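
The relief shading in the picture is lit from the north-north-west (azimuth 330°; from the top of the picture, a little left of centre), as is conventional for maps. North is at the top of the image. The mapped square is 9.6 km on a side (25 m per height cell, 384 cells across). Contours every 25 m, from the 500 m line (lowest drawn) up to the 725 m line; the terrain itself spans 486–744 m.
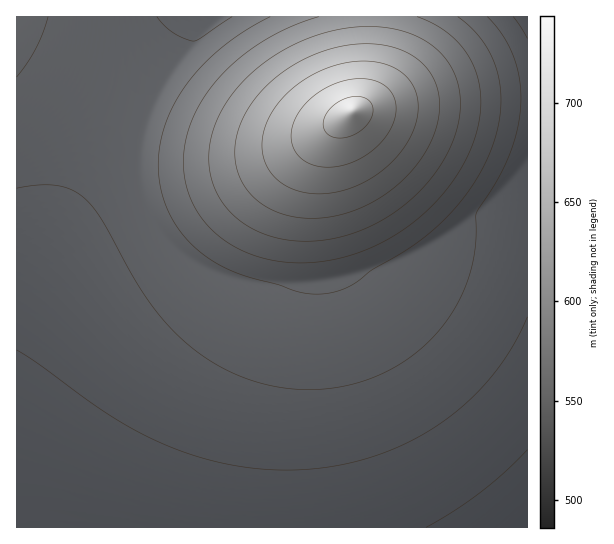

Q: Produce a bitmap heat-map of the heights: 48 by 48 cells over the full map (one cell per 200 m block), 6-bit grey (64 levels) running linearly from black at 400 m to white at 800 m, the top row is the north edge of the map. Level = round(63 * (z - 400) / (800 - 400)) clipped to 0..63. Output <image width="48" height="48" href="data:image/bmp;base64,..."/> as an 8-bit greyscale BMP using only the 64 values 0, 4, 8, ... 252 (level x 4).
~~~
<image width="48" height="48" href="data:image/bmp;base64,Qk02DQAAAAAAADYEAAAoAAAAMAAAADAAAAABAAgAAAAAAAAJAAATCwAAEwsAAAABAAAAAAAAAAAAAAEBAQACAgIAAwMDAAQEBAAFBQUABgYGAAcHBwAICAgACQkJAAoKCgALCwsADAwMAA0NDQAODg4ADw8PABAQEAAREREAEhISABMTEwAUFBQAFRUVABYWFgAXFxcAGBgYABkZGQAaGhoAGxsbABwcHAAdHR0AHh4eAB8fHwAgICAAISEhACIiIgAjIyMAJCQkACUlJQAmJiYAJycnACgoKAApKSkAKioqACsrKwAsLCwALS0tAC4uLgAvLy8AMDAwADExMQAyMjIAMzMzADQ0NAA1NTUANjY2ADc3NwA4ODgAOTk5ADo6OgA7OzsAPDw8AD09PQA+Pj4APz8/AEBAQABBQUEAQkJCAENDQwBEREQARUVFAEZGRgBHR0cASEhIAElJSQBKSkoAS0tLAExMTABNTU0ATk5OAE9PTwBQUFAAUVFRAFJSUgBTU1MAVFRUAFVVVQBWVlYAV1dXAFhYWABZWVkAWlpaAFtbWwBcXFwAXV1dAF5eXgBfX18AYGBgAGFhYQBiYmIAY2NjAGRkZABlZWUAZmZmAGdnZwBoaGgAaWlpAGpqagBra2sAbGxsAG1tbQBubm4Ab29vAHBwcABxcXEAcnJyAHNzcwB0dHQAdXV1AHZ2dgB3d3cAeHh4AHl5eQB6enoAe3t7AHx8fAB9fX0Afn5+AH9/fwCAgIAAgYGBAIKCggCDg4MAhISEAIWFhQCGhoYAh4eHAIiIiACJiYkAioqKAIuLiwCMjIwAjY2NAI6OjgCPj48AkJCQAJGRkQCSkpIAk5OTAJSUlACVlZUAlpaWAJeXlwCYmJgAmZmZAJqamgCbm5sAnJycAJ2dnQCenp4An5+fAKCgoAChoaEAoqKiAKOjowCkpKQApaWlAKampgCnp6cAqKioAKmpqQCqqqoAq6urAKysrACtra0Arq6uAK+vrwCwsLAAsbGxALKysgCzs7MAtLS0ALW1tQC2trYAt7e3ALi4uAC5ubkAurq6ALu7uwC8vLwAvb29AL6+vgC/v78AwMDAAMHBwQDCwsIAw8PDAMTExADFxcUAxsbGAMfHxwDIyMgAycnJAMrKygDLy8sAzMzMAM3NzQDOzs4Az8/PANDQ0ADR0dEA0tLSANPT0wDU1NQA1dXVANbW1gDX19cA2NjYANnZ2QDa2toA29vbANzc3ADd3d0A3t7eAN/f3wDg4OAA4eHhAOLi4gDj4+MA5OTkAOXl5QDm5uYA5+fnAOjo6ADp6ekA6urqAOvr6wDs7OwA7e3tAO7u7gDv7+8A8PDwAPHx8QDy8vIA8/PzAPT09AD19fUA9vb2APf39wD4+PgA+fn5APr6+gD7+/sA/Pz8AP39/QD+/v4A////AERERERERERERERERERERERESEhISEhISEhIREREREREREREQEBAQEA8PDw8PDg4OERERERERERERERISEhISEhISEhISEhISEhISEhISEhERERERERAQEBAQDw8PDw4OERERERESEhISEhISEhISEhISEhISEhISEhISEhISEhISEhEREREREBAQEA8PDw8OEhISEhISEhISEhISEhISEhITExMTExMTExMTExMTEhISEhISEhEREREQEBAQDw8PEhISEhISEhISEhISEhMTExMTExMTExMTExMTExMTExMTExISEhISEREREBAQEA8PEhISEhISEhISEhMTExMTExMTExMUFBQUFBQUFBQUExMTExMTEhISEhEREREQEBAPEhISEhISEhITExMTExMTExQUFBQUFBQUFBQUFBQUFBQUFBMTExMSEhISEREREBAQEhISEhISExMTExMTExQUFBQUFBQUFRUVFRUVFRUVFRQUFBQUExMTExISEhERERAQEhISExMTExMTExMUFBQUFBQUFRUVFRUVFRUVFRUVFRUVFRQUFBQTExMTEhIREREQEhMTExMTExMTFBQUFBQUFRUVFRUVFRYWFhYWFhYWFhUVFRUVFRQUFBMTExISERERExMTExMTExMUFBQUFBUVFRUVFRYWFhYWFhYWFhYWFhYWFhYVFRUUFBQTExMSEhERExMTExMTFBQUFBQUFRUVFRYWFhYWFhcXFxcXFxcXFxcWFhYWFhUVFRQUExMTEhIRExMTExMUFBQUFBUVFRUVFhYWFhcXFxcXFxcXFxcXFxcXFxcWFhYVFRUUFBMTExISExMTFBQUFBQUFRUVFRYWFhYXFxcXFxgYGBgYGBgYGBgXFxcXFxYWFhUVFBQTExMSExMUFBQUFBQVFRUVFhYWFhcXFxcYGBgYGBgYGBgYGBgYGBgXFxcWFhYVFRQUExMSFBQUFBQUFRUVFRUWFhYXFxcXGBgYGBgZGRkZGRkZGRkZGBgYGBcXFhYWFRUUFBMTFBQUFBQVFRUVFRYWFhcXFxcYGBgZGRkZGRkZGRkZGRkZGRkYGBgXFxYWFhUVFBQTFBQUFBUVFRUVFhYWFxcXGBgYGBkZGRkaGhoaGhoaGhoZGRkZGBgYFxcWFhUVFBQTFBQUFRUVFRUWFhYXFxcYGBgYGRkZGhoaGhoaGhoaGhoaGhkZGRgYGBcXFhYVFRQUFBQVFRUVFRYWFhcXFxgYGBgZGRkaGhoaGhsbGxsbGxoaGhoaGRkYGBgXFxYWFRQUFRUVFRUVFhYWFhcXFxgYGBkZGRoaGhobGxsbGxsbGxsbGhoaGhkZGBgXFxYWFRUUFRUVFRUWFhYWFxcXGBgYGRkZGhoaGxsbGxsbGxsbGxsbGxsaGhoZGRgYFxcWFRUUFRUVFRYWFhYXFxcYGBgZGRkaGhobGxsbGxwcHBwcHBsbGxsbGhoZGRgYFxcWFhUUFRUVFhYWFhcXFxcYGBgZGRoaGhsbGxwcHR0dHR0cHBwcGxsbGhoaGRkYGBcWFhUVFRYWFhYWFhcXFxgYGBkZGRoaGxwcHR4eHh8fHx8eHh0dHBsbGxoaGRkYGBcXFhUVFhYWFhYWFxcXGBgYGBkZGhobHB0eHx8gICEhISEgIB8fHh0cGxoaGRkYGBcXFhUVFhYWFhYXFxcXGBgYGRkZGhsdHh8gISEiIiMjIyMiIiEhIB8eHRsaGhkZGBcXFhYVFhYWFxcXFxcYGBgYGRkaGx0eHyAhIiMjJCQlJSQkJCMjIiEgHh0cGhkZGBcXFhYVFxcXFxcXFxcYGBgZGRobHB4fICEjIyQlJiYmJiYmJiUkJCMhIB8dHBoZGBcXFhYVFxcXFxcXFxgYGBgZGRocHR8gISMkJSYnJygoKCgoKCcmJSQjIiEfHhwaGRcXFhYVFxcXFxcXGBgYGBgZGRscHh8hIiQlJicoKSkqKioqKSkoJyYlJCIhHx0cGhgXFhUVFxcXFxgYGBgYGBgZGhsdHyAiIyQmJygpKisrKywrKysqKSgnJSQiIR8dGxkYFhUVGBgYGBgYGBgYGBkZGhwdHyAiJCUmKCkqKywtLS0tLSwsKyooJyUkIiAeHRsZFxUVGBgYGBgYGBgYGBkZGhwdHyEiJCYnKCorLC0uLi8vLi4tLCsqKCclIyIgHhwaGBYUGRgYGBgYGBgYGBkZGhwdHyEiJCYnKSosLS4vMDAwMDAvLi0rKigmJSMhHx0bGRcVGRkZGBgYGBgYGRkZGhwdHyEiJCYnKSosLS8wMTEyMjEwLy4tKyknJiQiIB4cGhgVGRkZGRkZGRkZGRkZGhsdHyAiJCUnKSosLS8wMTIzMzMyMS8uLCooJiUjIR4cGhgWGhkZGRkZGRkZGRkZGRsdHiAiIyUnKCosLS8wMjM0NDQzMjAvLSspJyUjIR8dGxkXGhoZGRkZGRkZGRkZGRocHh8hIyQmKCkrLS4wMTM0NTY1MzEvLSwqKCYkIh8dGxkXGhoaGhkZGRkZGRkZGRobHR8gIiMlJygqLC0vMDIzNDU1MzEvLiwqKCYkIiAeGxkXGxoaGhoZGRkZGRkZGRkaHB4fISIkJicpKiwtLzAxMjMzMjEvLSsqKCYkIiAeGxkXGxsaGhoZGRkZGRkZGRkZGxweICEjJCYnKSosLS4vMDExMC8uLCspJyUjIR8dGxkXGxsbGhoaGRkZGRkZGBgZGhsdHiAhIyQmJygqKywtLi4uLi0sKyooJiUjIR8dGxkXHBsbGxoaGRkZGRkYGBgYGRobHR4gISMkJScoKSorKywsLCsrKignJSQiIB4cGhgWHBwbGxoaGhkZGRkYGBgYGBkaGx0eHyEiIyUmJygoKSkqKSkpKCclJCIhHx0bGhgWHBwbGxoaGhkZGRgYGBgYGBgYGhscHh8gISIkJCUmJycnJycmJiUkIiEfHhwaGRcVHRwcGxsaGhkZGRgYGBgYGBcXGBkbHB0eHyAhIiMkJCQlJSQkIyMiIR8eHBsZFxYUHRwcGxsaGhkZGRgYGBgXFxcXFxgZGhscHR4fICEhIiIiIiIiISEgHx4cGxkYFhQTA=="/>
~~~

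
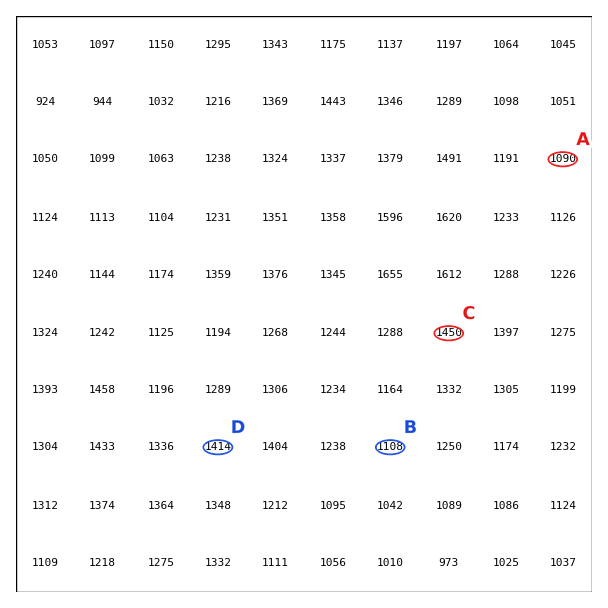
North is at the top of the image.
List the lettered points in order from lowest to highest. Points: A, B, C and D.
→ A B D C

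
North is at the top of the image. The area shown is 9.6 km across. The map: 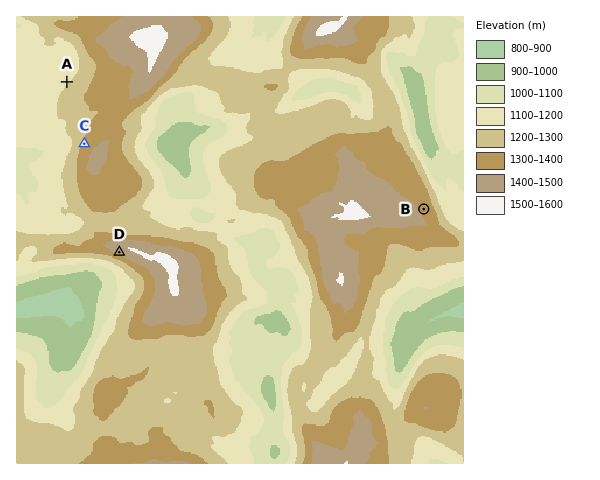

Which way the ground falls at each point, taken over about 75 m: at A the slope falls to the NW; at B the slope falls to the NE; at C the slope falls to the NW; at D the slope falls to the SW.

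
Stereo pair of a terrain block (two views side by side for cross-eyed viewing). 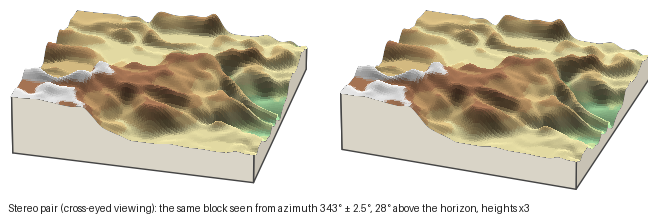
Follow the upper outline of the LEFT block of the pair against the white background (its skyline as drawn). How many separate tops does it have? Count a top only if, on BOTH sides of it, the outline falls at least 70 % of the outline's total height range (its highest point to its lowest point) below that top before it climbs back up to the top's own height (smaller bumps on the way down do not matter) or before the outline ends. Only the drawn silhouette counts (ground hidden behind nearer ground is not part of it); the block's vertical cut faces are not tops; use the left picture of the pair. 0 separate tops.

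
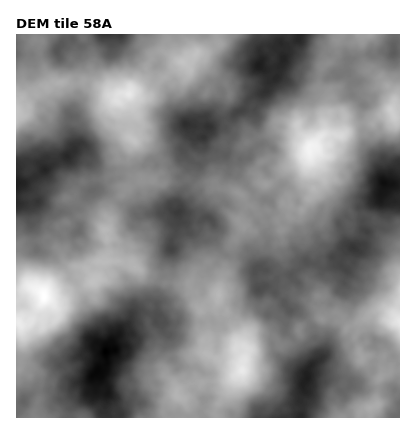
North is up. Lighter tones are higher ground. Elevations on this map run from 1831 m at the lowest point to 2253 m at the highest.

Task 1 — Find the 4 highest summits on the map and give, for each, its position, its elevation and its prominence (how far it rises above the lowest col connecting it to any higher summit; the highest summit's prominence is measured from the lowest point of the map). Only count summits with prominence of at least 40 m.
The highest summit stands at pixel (44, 296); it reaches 2253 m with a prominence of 422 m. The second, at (310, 152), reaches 2233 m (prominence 189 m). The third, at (242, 370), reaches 2218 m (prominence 171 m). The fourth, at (128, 94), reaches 2216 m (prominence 157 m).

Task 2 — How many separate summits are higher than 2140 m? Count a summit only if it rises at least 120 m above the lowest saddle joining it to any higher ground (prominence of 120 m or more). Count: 4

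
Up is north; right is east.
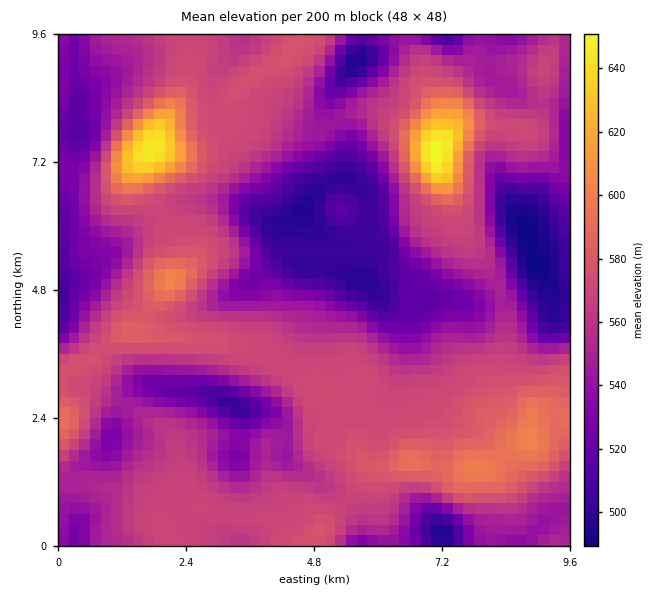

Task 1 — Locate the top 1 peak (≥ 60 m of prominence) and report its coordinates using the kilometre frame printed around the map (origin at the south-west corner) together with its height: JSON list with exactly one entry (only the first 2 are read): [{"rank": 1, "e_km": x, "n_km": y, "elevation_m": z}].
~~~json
[{"rank": 1, "e_km": 7.09, "n_km": 7.39, "elevation_m": 652}]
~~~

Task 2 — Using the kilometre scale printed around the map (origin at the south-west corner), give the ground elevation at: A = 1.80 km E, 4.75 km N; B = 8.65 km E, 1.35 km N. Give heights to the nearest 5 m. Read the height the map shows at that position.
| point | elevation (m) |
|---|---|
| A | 590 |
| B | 585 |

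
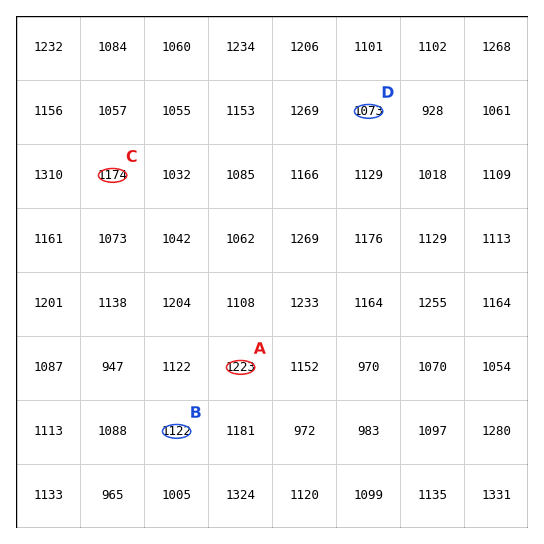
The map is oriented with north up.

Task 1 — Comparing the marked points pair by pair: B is below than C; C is above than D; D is below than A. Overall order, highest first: A C B D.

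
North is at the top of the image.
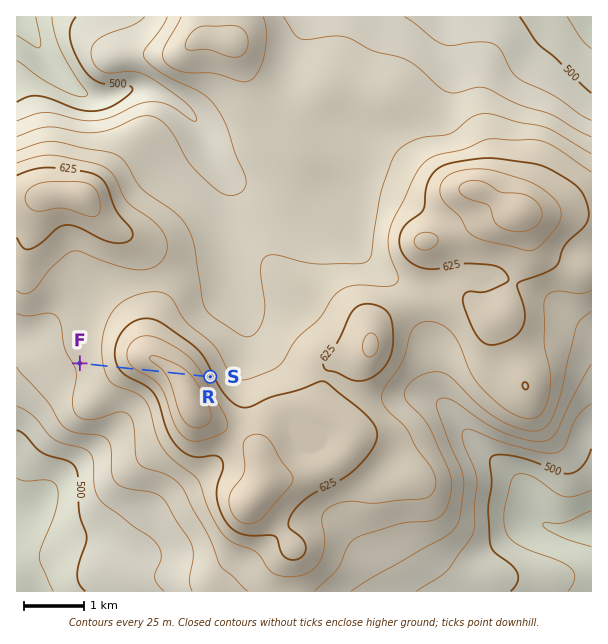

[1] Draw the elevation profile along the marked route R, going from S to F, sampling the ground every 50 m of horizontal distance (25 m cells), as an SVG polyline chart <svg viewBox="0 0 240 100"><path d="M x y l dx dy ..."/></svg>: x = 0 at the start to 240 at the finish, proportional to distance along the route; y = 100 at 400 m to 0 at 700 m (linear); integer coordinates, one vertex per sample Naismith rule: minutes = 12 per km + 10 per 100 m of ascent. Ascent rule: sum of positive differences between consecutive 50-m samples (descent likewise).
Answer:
<svg viewBox="0 0 240 100"><path d="M0 22l5-2 6-2 5-3 6-2 5-2 6-2 5-1 6-1 5-1 6 0 5 0 6 0 5 1 6 0 5 1 6 1 5 1 6 0 5 1 6 1 5 1 6 1 5 0 6 1 5 1 6 2 5 1 6 1 5 2 6 2 5 1 6 2 5 2 6 1 5 2 6 2 5 1 6 1 5 2 6 1 5 0 5 1 6 1 4 0"/></svg>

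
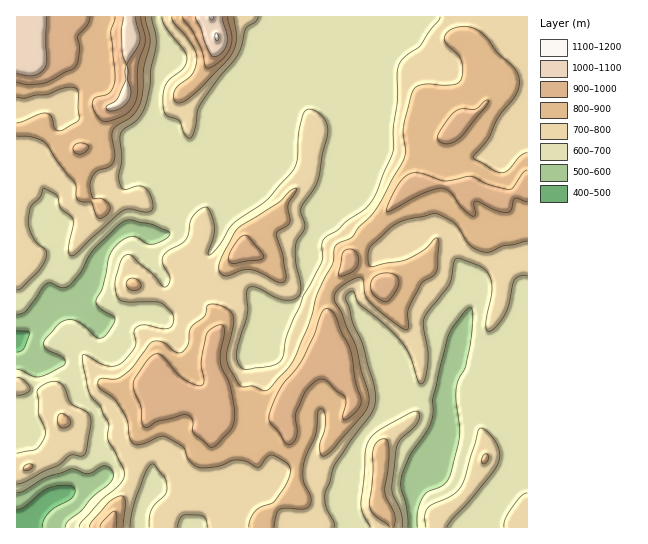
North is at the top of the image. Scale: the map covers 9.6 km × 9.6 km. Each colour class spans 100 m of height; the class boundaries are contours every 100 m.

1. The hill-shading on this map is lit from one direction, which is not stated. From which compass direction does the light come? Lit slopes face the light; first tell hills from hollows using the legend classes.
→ NW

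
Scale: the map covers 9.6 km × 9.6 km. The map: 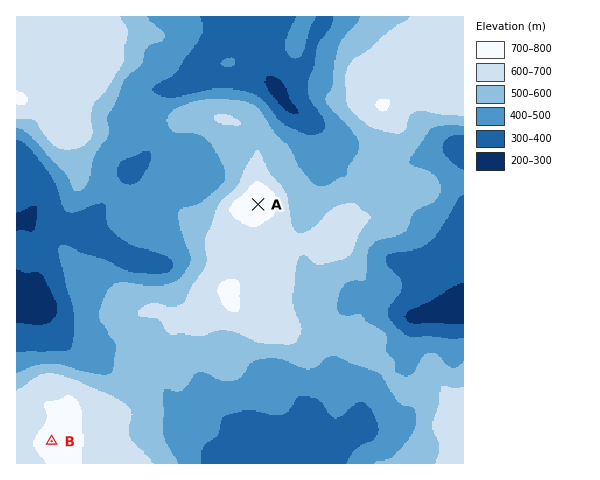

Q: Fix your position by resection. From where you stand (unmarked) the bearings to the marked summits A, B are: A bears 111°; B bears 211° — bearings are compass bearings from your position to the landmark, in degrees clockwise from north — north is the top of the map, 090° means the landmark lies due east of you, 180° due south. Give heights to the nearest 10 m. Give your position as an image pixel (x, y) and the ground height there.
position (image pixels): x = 206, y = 184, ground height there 470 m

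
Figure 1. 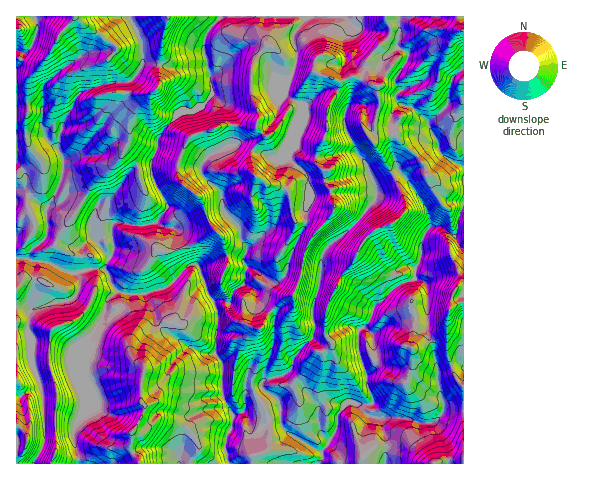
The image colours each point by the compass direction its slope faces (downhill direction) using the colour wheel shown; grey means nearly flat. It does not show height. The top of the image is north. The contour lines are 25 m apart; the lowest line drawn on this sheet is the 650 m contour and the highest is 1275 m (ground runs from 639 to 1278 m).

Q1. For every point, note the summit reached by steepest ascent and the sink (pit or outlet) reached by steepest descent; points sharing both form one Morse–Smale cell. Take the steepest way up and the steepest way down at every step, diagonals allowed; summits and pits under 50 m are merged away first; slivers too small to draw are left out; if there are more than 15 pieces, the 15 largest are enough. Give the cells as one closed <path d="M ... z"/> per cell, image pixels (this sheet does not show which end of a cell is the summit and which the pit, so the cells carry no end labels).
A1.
<path d="M213 95l-12 12-9 5-7-2-6 3-21 25-1 10-6 17-14 3-10 7-19 27-2 16 6 9 0 10-9 1-6 6-2-4-8 2-6 6 0 17 2 7 6-3 15 0 4 4 2 10 6 8 13 4 17-1 18-5 4-2 19-20 9-3 3 3 8 25 6 8 5 13-4 41 9 10 0 33 10 19-1 10-7 18 2 16 3 4 22 0 1-8 11-4 4-4 2-8 0-19-4-12-14-24 0-6 9-24-3-23 11-19 12-12 13-6 0 25 22 31 6 1 11-6 8 10 16 0 12-4 7 9 10 0 11-4 7-11 8 2 18-7-3-9 1-42-1-5-7-5-6-2-9 4-10 6-21 19-2 9-8 12-4 2-6-4-8 0-21 16-5 1-7-4 2-9-3-11 2-15 5-18 1-14-30-5-10 14-7 2-17-13-8-2-4-6 3-14-6-7-1-12-16-18-4-19-18-18-2-7 7-10 25-13 0-31-4-6z"/><path d="M463 16l-242 0-16 22-1 15 7 23 31-27 9-1 5 2 16 16 5 12 11 2-5 15 19 10-5 14-2 26 7 7 14 5 12 0 13-5 14 0 11 12 9 21 25-11 9 8 17 25 4 20 10 0 14 8 5 11 4 2z"/><path d="M196 264l-9 3-19 20-4 2-30 6-16-4-10 8-6 19-15 23 1 10-14 18 4 10 12 19 0 7-14 19-3 7 0 9 7 24 150-1-5-12 0-7 7-18 1-10-10-19 0-33-9-10 4-41-4-11-7-10-7-22z"/><path d="M293 295l-12 6-12 12-11 19 3 23-9 24 0 6 14 24 4 12 0 19-2 8-4 4-11 4 0 8 109 0 0-8 7-6 5-4 12-1-5-27 17-1 21 6 13 0 12-11 20-1 0-25-7-5-5-15-12 5-3 4-3-27-4-6-18 6-8-2-7 11-11 4-10 0-7-9-12 4-16 0-8-10-11 6-6-1-22-31z"/><path d="M154 64l-12 0-7 13-11 6 0 18-46 51-15 9 0 13-4 12-13 22 0 28-15 14-2 10 18 2 22 11 13-1-1-24 9-8 5 0 2 4 6-6 9-1 0-10-6-9 2-16 19-27 10-7 14-3 6-17 1-10 21-25 6-3 7 2 9-5 11-12-1-19-4-9-32 1z"/><path d="M129 16l-94 0 2 16-7 17-5 4-9-1 0 112 9 11 0 10-9 5 10 3 20 14 7-8 9-20 1-21-5-8 1-14 4-12 14-27 5-5 19-7 26-3 8-5 7-11 1-10-2-15z"/><path d="M400 174l-5 1-20 11 0 13-13 17-39 37-4 33-5 18-2 12 3 7-3 16 4 3 9 0 21-16 8 0 6 4 4-2 4-5 5-14 5-6 17-15 20-10 0-9 6-12 0-13 5-12 4-4 0-6-4-15-17-25z"/><path d="M297 123l-13 28-6 7-7 0-5-3-10-3-14-8-8 0-25 11-9 12 4 11 16 14 4 19 16 18 1 12 6 7-3 10 2 8 10 4 17 13 11-6 10-29 11-23 0-15 4-9-1-23-4-6-17-15 10-27z"/><path d="M104 269l-15 0-12 4 2 17-8 10-37 9-5 5-1 19 3 13 0 15 12 35 2 36-2 15-9 17 45-1-6-23 0-9 3-7 14-19 0-7-12-19-4-10 14-18-1-10 14-21 7-21 10-7z"/><path d="M295 134l-8 23 15 13 6 8 1 23-4 9 0 15-11 23-6 19 32 5 4-21 34-29 16-21 2-9-10-28-9-10-16-2-13 5-17-1-9-4-7-7z"/><path d="M251 48l-9 1-31 27 1 19 16 12 4 6 1 20-2 13 11-2 14 8 10 3 5 3 7 0 6-7 11-21 7-25-19-10 4-14-10-3-9-17z"/><path d="M28 259l-12 0 1 205 17-1 9-16 2-12-2-39-12-35 0-15-3-13 1-19 3-4 9-4 28-5 10-11 0-12-3-5-7 0-19-10-18-2z"/><path d="M440 227l-9 0-8 10-3 25-5 7 0 9 8 3 5 9-1 42 2 7 3 1 13-7 2-3 1 25 3 10 9 0 3 2 1-118-5-3-5-11z"/><path d="M220 16l-90 0 11 25 2 15-1 7 33 5 32-1-3-25 5-11 11-13z"/><path d="M463 412l-19 0-12 11-13 0-21-6-15 0-3 3 6 18 0 7 23 0 15 15 9 4 13-5 17 0z"/>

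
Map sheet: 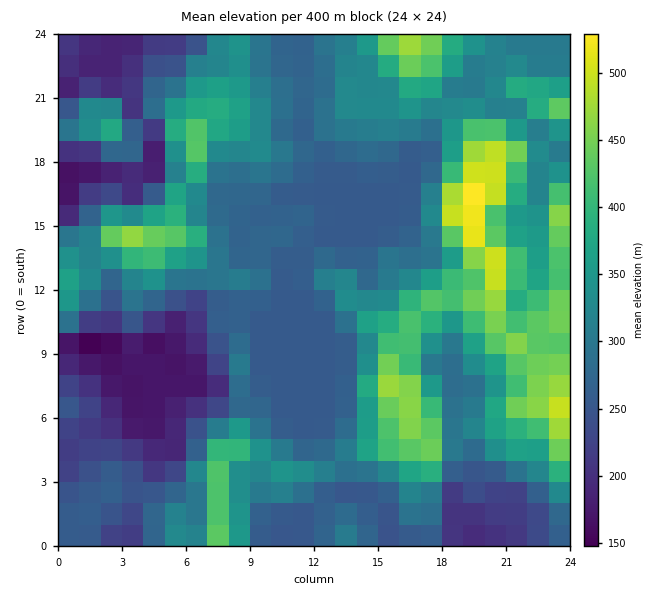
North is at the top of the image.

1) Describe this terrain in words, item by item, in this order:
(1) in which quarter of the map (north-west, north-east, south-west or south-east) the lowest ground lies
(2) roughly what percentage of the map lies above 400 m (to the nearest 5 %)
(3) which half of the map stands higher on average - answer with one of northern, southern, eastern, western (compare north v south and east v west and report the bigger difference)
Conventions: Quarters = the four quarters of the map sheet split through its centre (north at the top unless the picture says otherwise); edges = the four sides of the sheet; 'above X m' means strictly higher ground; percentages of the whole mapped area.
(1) Look to the south-west quarter for the lowest ground.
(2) Ground above 400 m makes up about 15 % of the sheet.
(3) Taken as a whole, the eastern half is higher than the western.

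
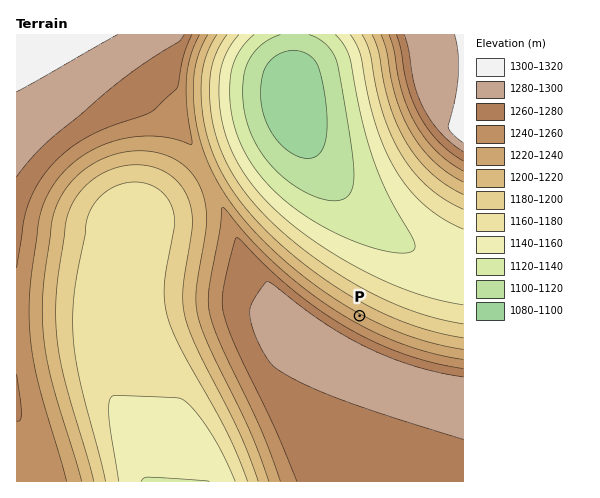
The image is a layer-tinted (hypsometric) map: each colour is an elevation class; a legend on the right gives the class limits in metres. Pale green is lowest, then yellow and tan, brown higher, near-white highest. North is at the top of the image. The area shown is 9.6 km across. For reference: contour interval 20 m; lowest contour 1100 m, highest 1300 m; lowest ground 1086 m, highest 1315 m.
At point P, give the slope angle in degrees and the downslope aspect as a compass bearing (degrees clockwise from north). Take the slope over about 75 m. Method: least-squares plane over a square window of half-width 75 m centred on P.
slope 5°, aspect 29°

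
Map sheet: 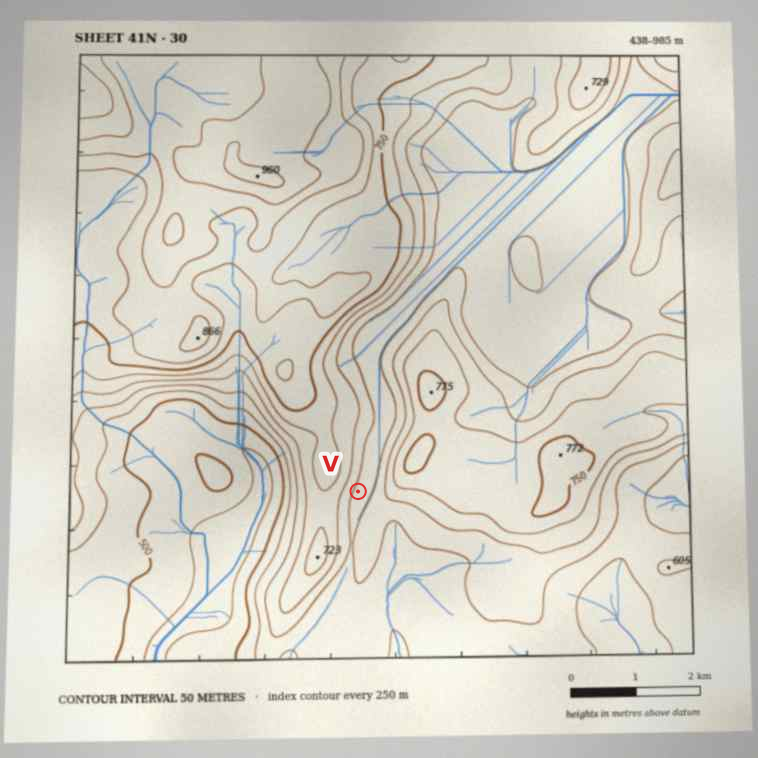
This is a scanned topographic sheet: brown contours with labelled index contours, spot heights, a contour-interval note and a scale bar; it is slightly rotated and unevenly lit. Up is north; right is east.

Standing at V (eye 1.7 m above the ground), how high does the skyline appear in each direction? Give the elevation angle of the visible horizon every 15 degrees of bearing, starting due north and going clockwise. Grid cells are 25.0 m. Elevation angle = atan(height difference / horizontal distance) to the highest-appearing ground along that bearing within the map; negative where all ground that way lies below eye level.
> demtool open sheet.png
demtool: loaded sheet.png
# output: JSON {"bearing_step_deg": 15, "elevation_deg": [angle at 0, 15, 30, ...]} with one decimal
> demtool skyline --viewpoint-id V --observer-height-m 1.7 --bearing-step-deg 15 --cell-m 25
{"bearing_step_deg": 15, "elevation_deg": [3.7, 1.4, 4.6, 6.5, 10.3, 10.2, 8.1, 5.8, 4.6, 3.9, 3.4, 2.8, 0.7, 1.2, 6.2, 7.6, 9.1, 10.7, 12.4, 13.8, 14.5, 13.6, 10.9, 6.8]}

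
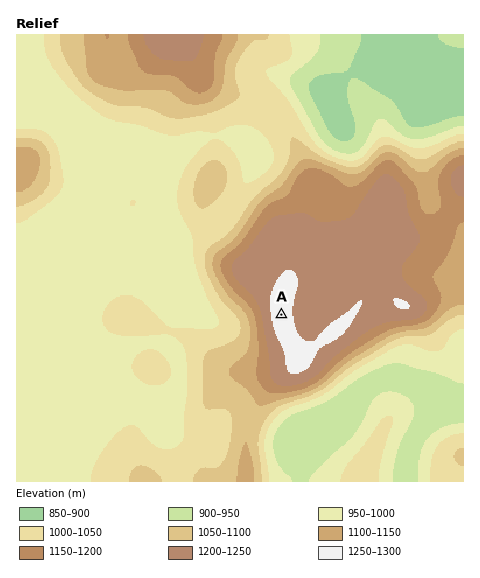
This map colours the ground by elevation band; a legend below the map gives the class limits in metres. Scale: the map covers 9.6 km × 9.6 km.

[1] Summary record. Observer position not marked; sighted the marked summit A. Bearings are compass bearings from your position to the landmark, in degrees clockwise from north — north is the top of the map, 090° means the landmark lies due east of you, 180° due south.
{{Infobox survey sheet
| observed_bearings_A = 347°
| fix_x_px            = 300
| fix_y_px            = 397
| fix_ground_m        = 1070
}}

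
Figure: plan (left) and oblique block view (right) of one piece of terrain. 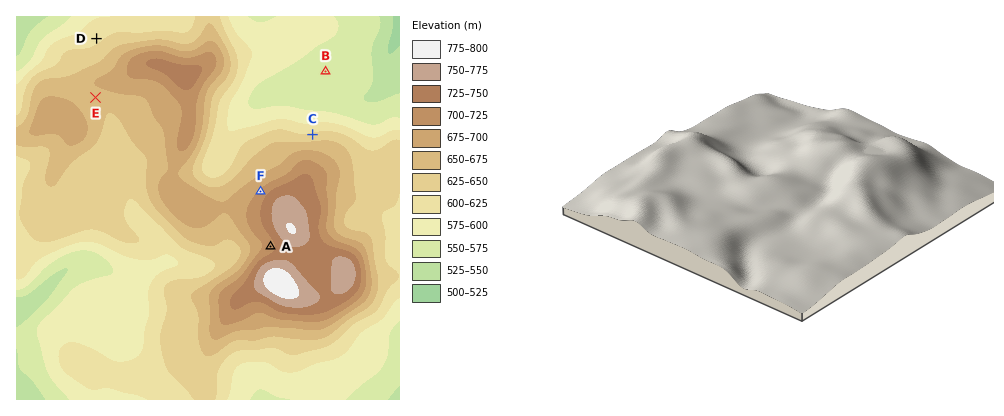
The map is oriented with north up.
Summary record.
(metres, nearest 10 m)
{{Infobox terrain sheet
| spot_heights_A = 720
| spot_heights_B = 570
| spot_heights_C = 630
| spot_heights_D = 620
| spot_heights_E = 660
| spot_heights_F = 710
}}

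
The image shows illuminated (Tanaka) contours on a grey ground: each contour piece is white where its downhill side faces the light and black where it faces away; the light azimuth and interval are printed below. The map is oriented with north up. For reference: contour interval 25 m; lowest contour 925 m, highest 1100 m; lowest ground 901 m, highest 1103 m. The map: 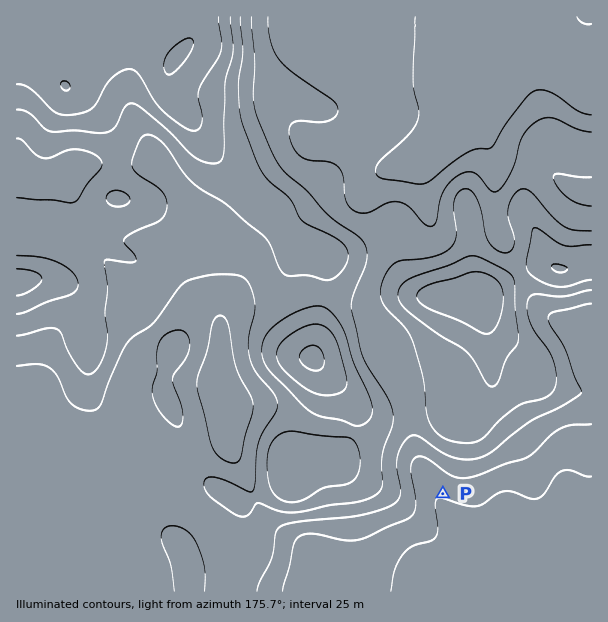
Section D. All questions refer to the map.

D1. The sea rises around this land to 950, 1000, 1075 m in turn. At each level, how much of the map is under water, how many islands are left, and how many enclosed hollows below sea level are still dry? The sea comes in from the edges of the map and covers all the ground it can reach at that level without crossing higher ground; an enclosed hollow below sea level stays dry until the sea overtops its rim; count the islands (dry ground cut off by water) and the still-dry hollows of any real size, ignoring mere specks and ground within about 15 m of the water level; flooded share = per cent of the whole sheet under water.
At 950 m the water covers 16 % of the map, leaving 0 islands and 0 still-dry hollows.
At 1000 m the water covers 56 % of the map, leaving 0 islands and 0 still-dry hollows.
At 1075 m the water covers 95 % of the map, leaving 0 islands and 0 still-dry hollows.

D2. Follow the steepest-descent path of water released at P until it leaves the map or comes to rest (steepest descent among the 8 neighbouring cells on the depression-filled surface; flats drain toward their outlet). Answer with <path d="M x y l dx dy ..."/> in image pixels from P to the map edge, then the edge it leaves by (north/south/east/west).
<path d="M443 494l0 10 3 3 0 2 12 12 0 1 7 9 3 6 0 3 3 5 0 3 2 1 0 5 1 1 0 5 2 1 0 6 1 2 2 10 1 3 9 9"/>
exit: south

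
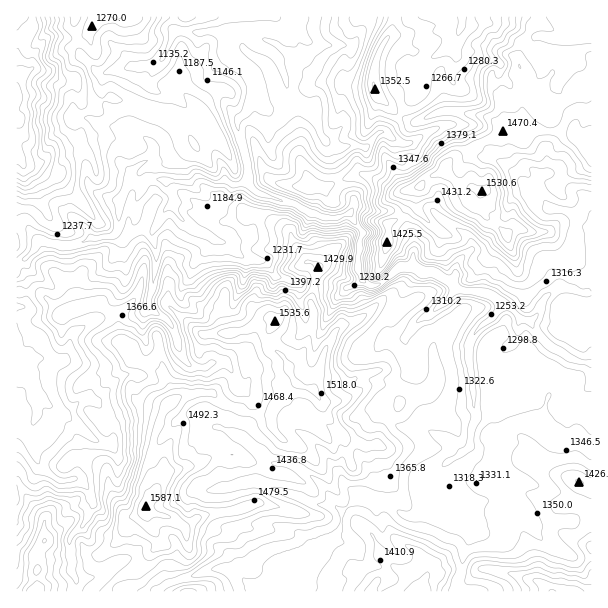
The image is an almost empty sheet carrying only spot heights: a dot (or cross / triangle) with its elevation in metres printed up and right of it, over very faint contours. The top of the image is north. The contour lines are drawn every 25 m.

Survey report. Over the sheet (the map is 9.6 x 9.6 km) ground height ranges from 1080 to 1585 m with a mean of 1335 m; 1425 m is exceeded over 21.5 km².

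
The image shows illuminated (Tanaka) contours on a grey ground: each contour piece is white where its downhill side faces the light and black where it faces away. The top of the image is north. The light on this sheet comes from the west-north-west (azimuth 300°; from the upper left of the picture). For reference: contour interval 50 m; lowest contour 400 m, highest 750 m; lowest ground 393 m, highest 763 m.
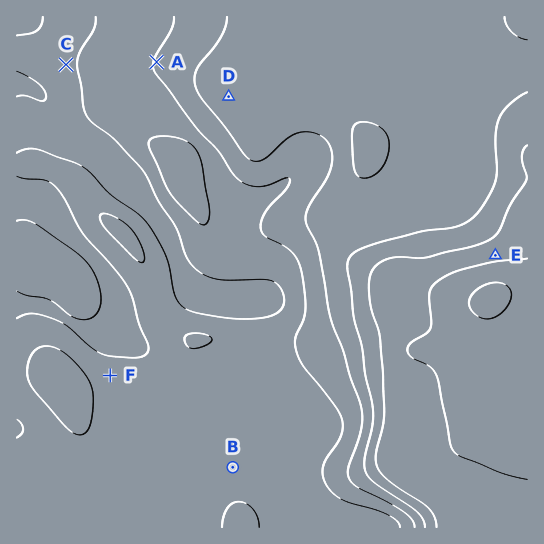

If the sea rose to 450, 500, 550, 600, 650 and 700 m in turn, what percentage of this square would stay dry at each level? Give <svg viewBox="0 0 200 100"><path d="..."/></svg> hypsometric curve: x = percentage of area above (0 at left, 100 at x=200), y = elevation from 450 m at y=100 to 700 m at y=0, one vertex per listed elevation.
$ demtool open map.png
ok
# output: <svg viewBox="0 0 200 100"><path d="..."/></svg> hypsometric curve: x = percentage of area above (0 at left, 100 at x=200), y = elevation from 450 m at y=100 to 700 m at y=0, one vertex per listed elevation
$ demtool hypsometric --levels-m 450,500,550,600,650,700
<svg viewBox="0 0 200 100"><path d="M179 100l-72-20-22-20-44-20-10-20-17-20"/></svg>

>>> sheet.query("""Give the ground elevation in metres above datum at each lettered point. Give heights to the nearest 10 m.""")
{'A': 500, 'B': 490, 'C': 440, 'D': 580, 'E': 680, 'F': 460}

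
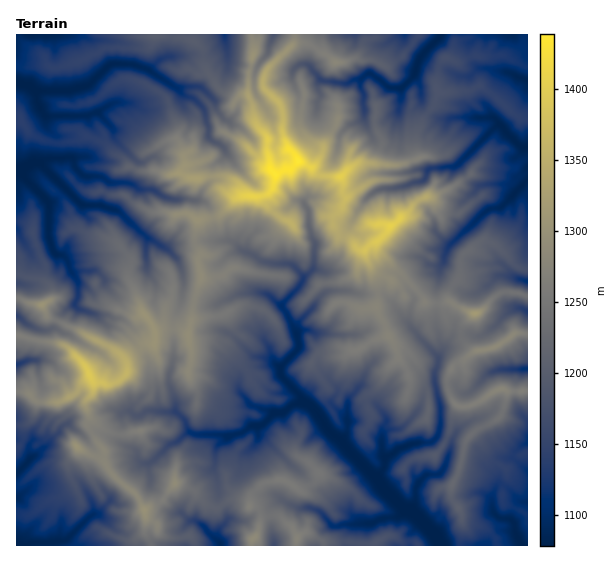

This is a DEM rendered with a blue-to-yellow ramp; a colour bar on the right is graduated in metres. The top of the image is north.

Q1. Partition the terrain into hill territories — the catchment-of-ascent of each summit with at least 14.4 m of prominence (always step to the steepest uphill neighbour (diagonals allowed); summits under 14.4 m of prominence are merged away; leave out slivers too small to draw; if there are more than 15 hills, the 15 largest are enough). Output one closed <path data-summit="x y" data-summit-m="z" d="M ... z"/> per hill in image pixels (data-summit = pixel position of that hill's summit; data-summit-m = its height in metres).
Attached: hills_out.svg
<path data-summit="298 161" data-summit-m="1439" d="M527 34l-122 0-6 19 4 8 13 10-1 4-14 14-12-2-18-13-24 9-25-2-13-16 0-6 8-15 2-10-45 0-6 19-13 16-24-7-3-3-3-25-208 0-1 47 14 5 6 6 1 11 8 13 2 11 9 9 0 5-3 17-10 4-9 0-18 9 0 58 14 22 21-6 6 9 6 1 4 4 11-2 41-3 20-21 27 16 9-4 20-2 7-2 31 1 7 7-10 5-11 11 1 18 12 14-13 7 4 25 10 6 21 22 17 2 5 5-18 2-17 11-2 12 9 12-5 5-18 1-24-8-10 0-14 7-1 6 7 5 6 15 4 2 22 0 15 3 12-4 9-7 11-1 12-12 8 0 13-10 10-1 10 7 12 19 16 13 2 6 34 33 5 9 21 20-7 8-19 2-6 4-22 2-6 12 1 9 181 0 0-103-12 8-2 7-10 0-14-18-9-20-6-1-18 13-13 39-4 3-10 0-10 8-6-7 0-6-17-17 2-3 15-6 18-1 6-6 3-7 0-26-5-19 0-12 6-21-5-24 0-36 3-15 2-2 18 16 8 4 12-3 20-16 15 2-7 6 0 20 4 4 17 4z"/><path data-summit="90 376" data-summit-m="1394" d="M142 233l-3 0-20 21-41 3-11 3 6 13 21-3 9 6 1 7-9 7-6 0-10-5-3 18-16 12-7 14-18 0-6 30-13 6 1 74 12 6 4-4 4 0 6 8 22-24 4 0 16 12 13-6 21 12 0-10 4-9-2-8 2-3 7-2 12-14 13 0 6 14 8 2 7-2-1-14-6-12 0-12 4-12 0-40 10-25 0-24-4-11-10-11-22-12z"/><path data-summit="253 539" data-summit-m="1287" d="M305 402l-10 1-13 10-8 0-8 9-9 5 2 10-3 6-12 10-3 8 0 10 7 12 11 11 16 1 20 12 15 0 9 4 14 15 40-3 6-4 19-2 7-8-21-20-5-9-34-33-2-6-16-13-12-19z"/><path data-summit="390 227" data-summit-m="1407" d="M458 165l-5 2-23 2-3 3-2 7-6 3-25 7-13 0-8 4-16 18-10 18-4 8-4 22-12 12-4 1 2 4 2 15 56 3 1-13 6-8 5 0 8 6 11 19 13-12 10-10 4-9 0-2-11 0-3-4 1-6 5-5 13 0 42-41-12-14 0-6 3-2-12-10z"/><path data-summit="197 179" data-summit-m="1323" d="M126 63l-16 2-23 20 12 19 0 9 14 16 2 10 21 21-8 23 14 7 12 0 12 8 31 3 15-22 0-12 13-12-1-7-15-9-4-26-7-11-8-5-4 0-9-10-30-18z"/><path data-summit="77 447" data-summit-m="1303" d="M69 425l-4 0-18 20-31 28 1 73 9 0 8-4 31-1 28-26 0-10-10-20 0-4 6-6 7-23-13-17z"/><path data-summit="145 511" data-summit-m="1300" d="M98 431l-13 5 10 13 1 7-4 7-3 12-6 6 0 4 10 20 0 10-28 26-31 1-7 4 130-1-8-9 0-5 4-8 8-8 16-2-10-2-8-10-2-8-6-8-3-21-9-3-2-8-4-4z"/><path data-summit="189 336" data-summit-m="1292" d="M183 297l-2 0-8 24 0 40-4 12 0 12 7 20 15-6 10 0 24 8 14 0 7-2 2-4-9-12 2-12 17-11 17-3-8-5-13-1-21-22-10-6-5-26-12 2z"/><path data-summit="495 347" data-summit-m="1286" d="M523 309l-12 1-16 16-13 9-7 2-8-3-16 4-12 18-4 16 1 15 17-2 9 8 7 0 18-19 6-3 34-2 1-57z"/><path data-summit="175 483" data-summit-m="1289" d="M191 433l-4 0-10 9-8 3-21 19 3 21 5 6 3 10 8 10 14 2 9 8 8 1 17 17 5-11 8-9-1-7-8-13-2-20-4-10 3-21 11-11-12-3z"/><path data-summit="341 176" data-summit-m="1405" d="M399 110l-14 11-18 0-2-4-4 4-11 4-10 10-3 17-4 9-12 14-1 13-5 9 23 1 8-4 24-20 39-1 10-4-4-4-6-16 2-28-5-7z"/><path data-summit="335 63" data-summit-m="1280" d="M403 34l-82 0-10 21-2 10 13 16 25 2 24-9 18 13 12 2 14-14 1-4-13-10-4-8 5-14z"/><path data-summit="42 305" data-summit-m="1305" d="M17 230l-1 86 19 13 18 0 7-14 16-12 3-8-2-15-6-9-4-12-4-4-6-1-6-9-21 6z"/><path data-summit="501 389" data-summit-m="1278" d="M527 369l-34 2-6 3-18 19-7 0-9-8-16 2 3 16 0 26-3 6 10 4 4 7 5-14 6-6 12-7 11-2 9-7 13 4 11-1 9 6z"/><path data-summit="475 313" data-summit-m="1317" d="M441 274l-5 17 0 36 6 24 9-13 16-4 8 3 7-2 13-9 12-13 10-5-6-1-4-4-2-7 2-13 7-6-15-2-20 16-12 3-8-4z"/>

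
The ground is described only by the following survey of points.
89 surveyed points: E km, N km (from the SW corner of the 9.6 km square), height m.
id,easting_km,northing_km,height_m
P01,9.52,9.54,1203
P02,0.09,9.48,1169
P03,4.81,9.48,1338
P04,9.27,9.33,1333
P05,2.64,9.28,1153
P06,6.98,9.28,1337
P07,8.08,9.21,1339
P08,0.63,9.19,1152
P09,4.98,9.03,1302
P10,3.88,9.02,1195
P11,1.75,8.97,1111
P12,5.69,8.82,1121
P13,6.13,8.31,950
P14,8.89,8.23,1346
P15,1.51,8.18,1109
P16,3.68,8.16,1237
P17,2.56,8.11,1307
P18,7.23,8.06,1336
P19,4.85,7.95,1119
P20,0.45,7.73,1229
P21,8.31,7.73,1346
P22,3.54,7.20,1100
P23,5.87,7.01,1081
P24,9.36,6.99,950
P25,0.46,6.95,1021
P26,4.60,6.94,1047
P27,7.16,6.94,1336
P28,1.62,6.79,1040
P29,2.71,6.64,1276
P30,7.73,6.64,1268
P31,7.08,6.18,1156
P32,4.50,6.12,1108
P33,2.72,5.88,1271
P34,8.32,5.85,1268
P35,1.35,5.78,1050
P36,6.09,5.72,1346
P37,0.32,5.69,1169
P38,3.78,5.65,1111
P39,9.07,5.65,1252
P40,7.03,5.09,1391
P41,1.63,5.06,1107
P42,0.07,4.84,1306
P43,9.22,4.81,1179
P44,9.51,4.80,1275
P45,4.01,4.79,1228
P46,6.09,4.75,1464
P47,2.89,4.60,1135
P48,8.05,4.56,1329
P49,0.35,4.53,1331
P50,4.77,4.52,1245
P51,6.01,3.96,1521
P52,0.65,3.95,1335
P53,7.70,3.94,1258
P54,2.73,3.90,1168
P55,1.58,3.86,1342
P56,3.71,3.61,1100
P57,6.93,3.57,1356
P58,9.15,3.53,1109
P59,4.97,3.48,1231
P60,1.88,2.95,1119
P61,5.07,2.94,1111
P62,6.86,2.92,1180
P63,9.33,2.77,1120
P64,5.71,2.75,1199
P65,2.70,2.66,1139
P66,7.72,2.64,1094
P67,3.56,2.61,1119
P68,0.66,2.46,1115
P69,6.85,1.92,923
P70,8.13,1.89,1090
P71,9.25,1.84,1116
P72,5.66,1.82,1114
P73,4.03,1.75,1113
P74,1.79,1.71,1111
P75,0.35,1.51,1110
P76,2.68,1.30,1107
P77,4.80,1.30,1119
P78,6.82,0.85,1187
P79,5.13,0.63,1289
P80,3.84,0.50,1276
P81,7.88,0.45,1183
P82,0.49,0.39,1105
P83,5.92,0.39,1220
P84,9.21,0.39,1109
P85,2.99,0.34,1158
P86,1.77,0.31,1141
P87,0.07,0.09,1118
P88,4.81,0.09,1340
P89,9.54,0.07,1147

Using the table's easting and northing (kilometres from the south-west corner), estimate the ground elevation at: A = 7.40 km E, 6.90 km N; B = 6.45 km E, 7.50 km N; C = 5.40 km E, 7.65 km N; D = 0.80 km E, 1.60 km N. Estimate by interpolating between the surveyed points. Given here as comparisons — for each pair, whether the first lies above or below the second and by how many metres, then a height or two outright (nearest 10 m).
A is above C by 240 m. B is below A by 240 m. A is above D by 230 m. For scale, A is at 1340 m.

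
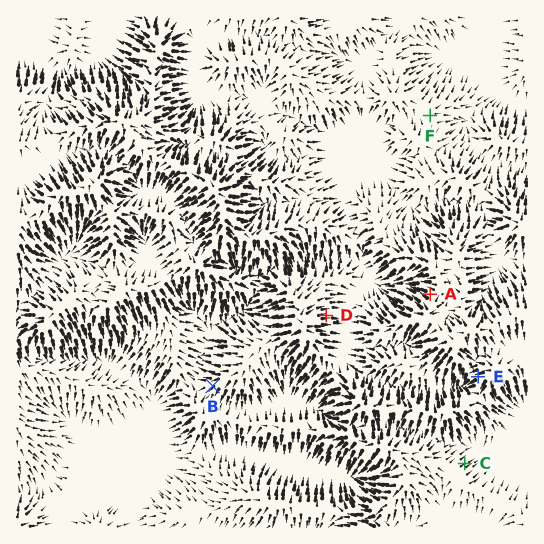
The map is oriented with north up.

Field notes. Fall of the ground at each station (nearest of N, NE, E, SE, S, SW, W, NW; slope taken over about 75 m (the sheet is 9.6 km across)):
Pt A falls NW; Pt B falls SW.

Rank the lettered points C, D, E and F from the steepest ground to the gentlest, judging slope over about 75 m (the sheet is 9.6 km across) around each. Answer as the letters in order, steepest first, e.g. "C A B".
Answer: E D C F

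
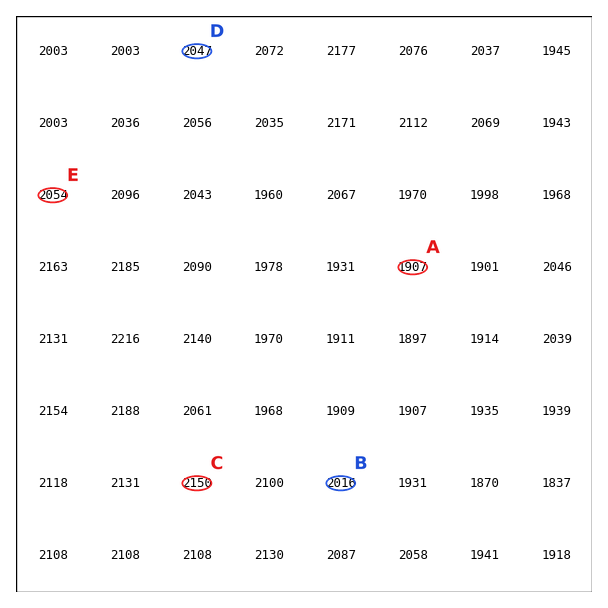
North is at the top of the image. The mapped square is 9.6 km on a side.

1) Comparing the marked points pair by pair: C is above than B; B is below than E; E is above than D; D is above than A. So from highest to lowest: C E D B A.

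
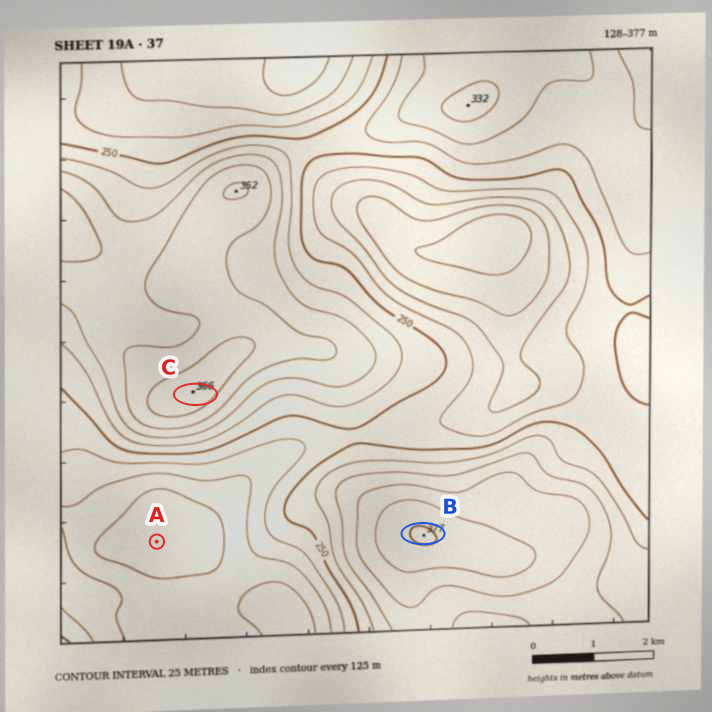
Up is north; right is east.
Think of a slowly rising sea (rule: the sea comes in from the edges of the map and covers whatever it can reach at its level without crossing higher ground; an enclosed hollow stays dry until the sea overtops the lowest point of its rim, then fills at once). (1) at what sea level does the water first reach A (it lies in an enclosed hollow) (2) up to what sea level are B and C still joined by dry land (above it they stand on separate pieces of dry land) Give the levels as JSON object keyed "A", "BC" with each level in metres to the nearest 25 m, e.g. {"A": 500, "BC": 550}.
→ {"A": 175, "BC": 250}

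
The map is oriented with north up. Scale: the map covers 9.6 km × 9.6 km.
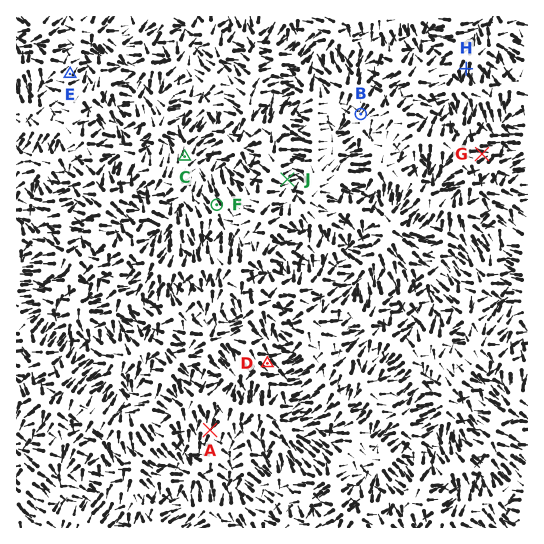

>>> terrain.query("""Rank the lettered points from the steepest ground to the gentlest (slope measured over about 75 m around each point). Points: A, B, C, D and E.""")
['D', 'A', 'E', 'C', 'B']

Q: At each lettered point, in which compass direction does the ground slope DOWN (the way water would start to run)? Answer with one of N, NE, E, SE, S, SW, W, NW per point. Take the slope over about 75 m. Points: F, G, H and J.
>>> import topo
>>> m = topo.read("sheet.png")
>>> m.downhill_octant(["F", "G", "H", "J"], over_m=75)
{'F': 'NW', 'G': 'E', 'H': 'S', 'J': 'E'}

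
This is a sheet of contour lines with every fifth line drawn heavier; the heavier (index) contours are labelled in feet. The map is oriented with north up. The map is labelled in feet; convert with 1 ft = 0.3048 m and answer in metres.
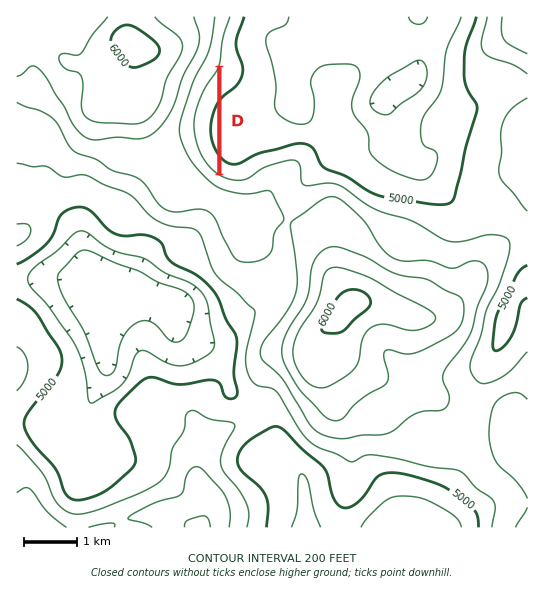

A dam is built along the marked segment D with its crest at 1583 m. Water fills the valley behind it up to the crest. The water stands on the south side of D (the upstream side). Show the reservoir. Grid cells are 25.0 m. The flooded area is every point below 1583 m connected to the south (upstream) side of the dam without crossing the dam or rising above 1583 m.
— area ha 55.5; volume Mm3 18.61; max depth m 73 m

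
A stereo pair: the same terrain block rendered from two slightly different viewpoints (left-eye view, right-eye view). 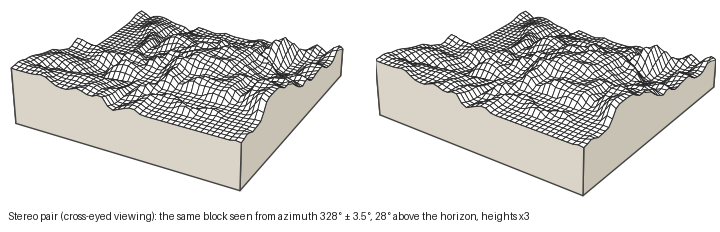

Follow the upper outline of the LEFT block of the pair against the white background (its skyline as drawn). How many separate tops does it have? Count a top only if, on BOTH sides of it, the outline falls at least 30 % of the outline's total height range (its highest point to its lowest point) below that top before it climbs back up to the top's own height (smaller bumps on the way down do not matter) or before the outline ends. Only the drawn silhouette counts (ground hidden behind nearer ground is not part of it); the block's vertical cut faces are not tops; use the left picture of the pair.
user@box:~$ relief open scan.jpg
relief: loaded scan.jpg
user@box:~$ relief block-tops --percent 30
1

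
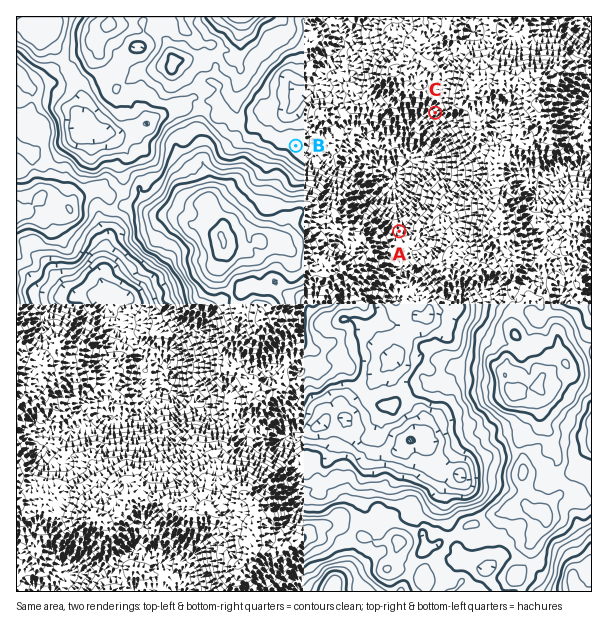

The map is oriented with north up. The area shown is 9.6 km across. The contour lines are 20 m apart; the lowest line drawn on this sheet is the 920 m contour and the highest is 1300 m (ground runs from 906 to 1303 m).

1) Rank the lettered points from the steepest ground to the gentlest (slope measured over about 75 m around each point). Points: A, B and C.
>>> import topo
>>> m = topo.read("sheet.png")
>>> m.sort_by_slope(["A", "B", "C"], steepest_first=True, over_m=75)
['C', 'A', 'B']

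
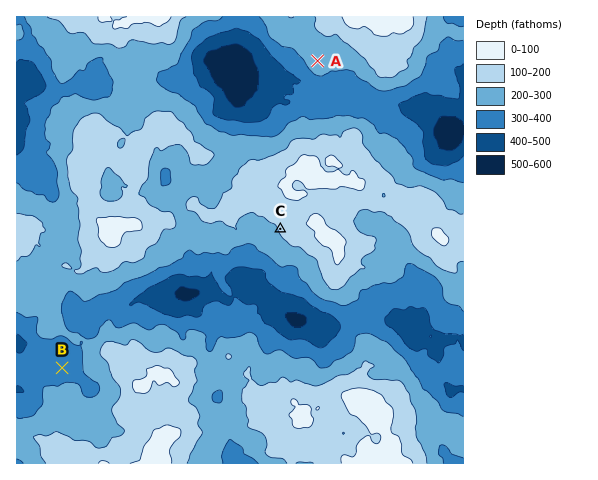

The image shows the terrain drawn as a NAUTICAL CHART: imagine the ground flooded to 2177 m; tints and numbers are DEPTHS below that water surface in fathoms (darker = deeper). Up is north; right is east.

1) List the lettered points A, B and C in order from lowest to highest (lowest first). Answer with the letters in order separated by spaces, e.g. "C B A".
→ B A C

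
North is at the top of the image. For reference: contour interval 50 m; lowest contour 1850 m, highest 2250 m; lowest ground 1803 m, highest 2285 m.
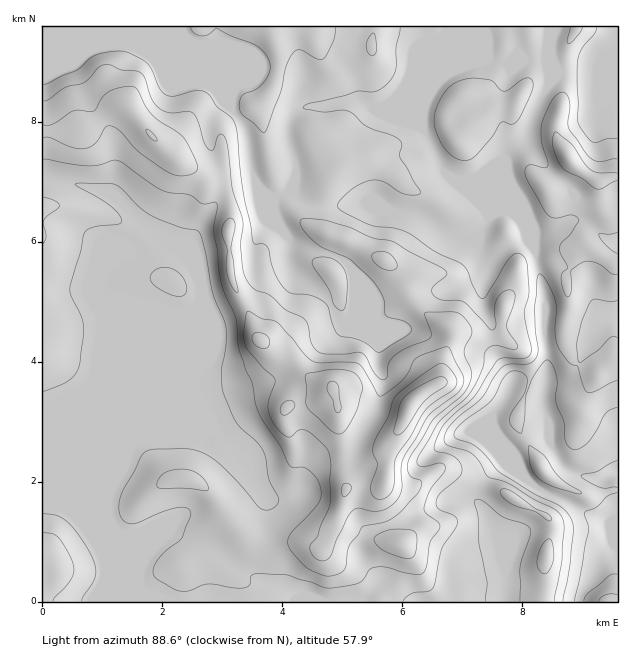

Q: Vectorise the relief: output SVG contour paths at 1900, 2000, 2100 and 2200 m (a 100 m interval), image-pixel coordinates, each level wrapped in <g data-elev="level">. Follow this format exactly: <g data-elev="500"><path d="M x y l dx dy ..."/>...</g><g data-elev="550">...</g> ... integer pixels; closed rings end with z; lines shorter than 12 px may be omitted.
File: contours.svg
<g data-elev="1900"><path d="M563 601l7-36 3-33 0-9-4-7-10-11-26-12-33-20-21-24-9-6-13-4-3-3 0-3 9-11 29-22 14-25 4-3 5-1 8 2 3 3 1 5-2 12-13 18-3 7 3 9 9 6 3-13 3-27 7-18 8-11 5-4 4 3 5 10 1 9-1 20 8 21 1 18 6 7 7 1 9-5 9-13 9-17 5-4 7-3"/><path d="M617 595l-6-1-6 1-4 3-2 3"/><path d="M575 493l7 0-23-17-15-21-15-9 1 19 7 12 13 8z"/></g><g data-elev="2000"><path d="M403 601l4-4 5-4 16-2 5-3 9-39 15-26-2-6-15-7-4-5 0-4 3-6 19-17 4-7-2-8-5-6-21-7 1-6 5-14 8-10 27-24 22-36 6-2 23 0 4-4 1-5-7-34 5-23-2-25-1-8-4-4-7-1-5 4-23 37-5 4-6-7-9-22-7-7-25-11-29-20-12-4-24-3-25-12-7-6 2-6 12-12 9-5 10-4 12 2 21 12 11 1 5-2 0-3-20-33 2-13-4-5-31-13-14-12-6-3-6-1-18 2-20-4 6-5 34-7 13-5 20 0 9-5 7-8 4-8 0-22 4-21"/><path d="M542 573l3 1 3-2 5-10 0-13-1-8-2-2-3 1-4 4-5 12-1 9z"/><path d="M547 520l3 1 2-2-4-5-12-5-26-19-7-1-3 1 2 6 7 7 9 4 18 5z"/><path d="M617 253l-10-7-8-11 0-2 11 1 7-2"/><path d="M462 160l7 0 7-4 15-18 11-16 9 2 6-2 15-31 1-7-2-5-2-1-5 0-19 13-5-1-9-10-16-2-17 3-11 9-11 19-2 9 1 9 4 12 7 11 8 7z"/><path d="M617 159l-19 3-6-3-5-4-18-26-1-6 2-21-4-8-4-2-5 2-5 6-10 24-1 17 7 21 0 4-4 2-15-3-3 3-1 4 3 9 20 34 8 3 16-3 6 4 0 3-6 10-11 11-1 4 0 6 7 14-1 3-4 3-1 4 2 12 3 7 3 0 2-4 0-22 12-8 6-1 6 1 7 4 9 8 6 0"/><path d="M570 27l-3 13 1 3 1 1 11-11 2-6"/></g><g data-elev="2100"><path d="M53 601l2-4 15-17 4-7 0-6-5-12-10-17-6-4-10-2"/><path d="M402 558l8 0 5-3 2-15-2-8-8-3-15 0-9 3-8 5 0 6 6 6z"/><path d="M201 490l7 0 0-3-2-6-9-8-10-4-11 0-10 3-6 5-3 7 1 3 3 2 23-1z"/><path d="M385 270l7 0 4-2 1-4-3-6-5-5-4-1-12 1-1 3 2 6z"/><path d="M43 244l3-7-3-12 1-5 3-4 11-8 2-3-5-4-12-4"/><path d="M43 159l46 7 11-1 13-5 5 0 45 31 26 4 14 9 11-2 3 1 0 5-3 23 3 19 3 27 4 15 12 26 3 31 7 21 6 12 5 26 6 13 18 26 8 18 4 3 9-1 6 3 9 9 4 10 0 7-2 6-28 32-3 6 0 6 13 16 10 8 17 6 13-3 5-6 3-20 10-13 2-6 4-2 18-4 9-4 11-8 17-20 1-9-11-6-3-6 1-7 25-42 28-24 8-12 2-12-7-20 1-6 7-12-1-6-2-4-6-8-6-4-32 1 0 3 6 17 0 4-4 3-21 8-11 7-7 9-1 14-4 2-7-5-9-17-5-5-4-1-12 2-18 0-9-2-8-9-3-18-3-6-19-9-17-15-15-6-9-12-2-9-2-21 2-27-10-30-6-45-4-10-3-1-2 2-5 14-4 0-4-6-7-23-5-8-6-2-17 2-9-3-9-10-7-21-3-5-6-3-15-1-12-5-6 0-4 2-9 11-7 5-16 4-18 12-6 2"/></g><g data-elev="2200"><path d="M378 499l8-1 6-6 2-8 0-19 2-8 15-21 12-22 7-8 21-15 5-6 1-4-2-5-10-12-6 0-15 10-24 18-7 8-5 17-11 19-4 11 0 6 4 12-6 24 2 7z"/><path d="M343 496l3 0 5-6 0-3-2-3-5 0-2 2-1 6z"/><path d="M335 433l5 1 4-2 11-18 7-24-1-9-6-8-11-3-13-1-23 4-2 2-1 3 2 10 0 18 21 22z"/><path d="M284 415l4-1 5-5 2-4-2-4-6 0-5 4-2 6z"/><path d="M259 348l8 0 2-3 1-5-5-6-9-1-3 2-1 5 3 5z"/><path d="M154 141l3 0-2-5-9-7 2 6z"/></g>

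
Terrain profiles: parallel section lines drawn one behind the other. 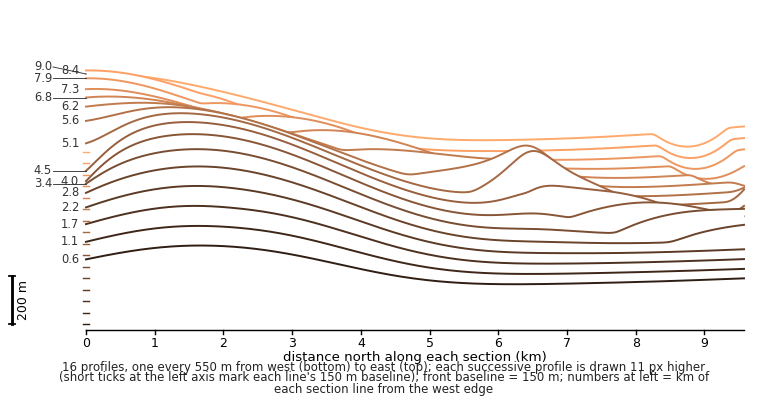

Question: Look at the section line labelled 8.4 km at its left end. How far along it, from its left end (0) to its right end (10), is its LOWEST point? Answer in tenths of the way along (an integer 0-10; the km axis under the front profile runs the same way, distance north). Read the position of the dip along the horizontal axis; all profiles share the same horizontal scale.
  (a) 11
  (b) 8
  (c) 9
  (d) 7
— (c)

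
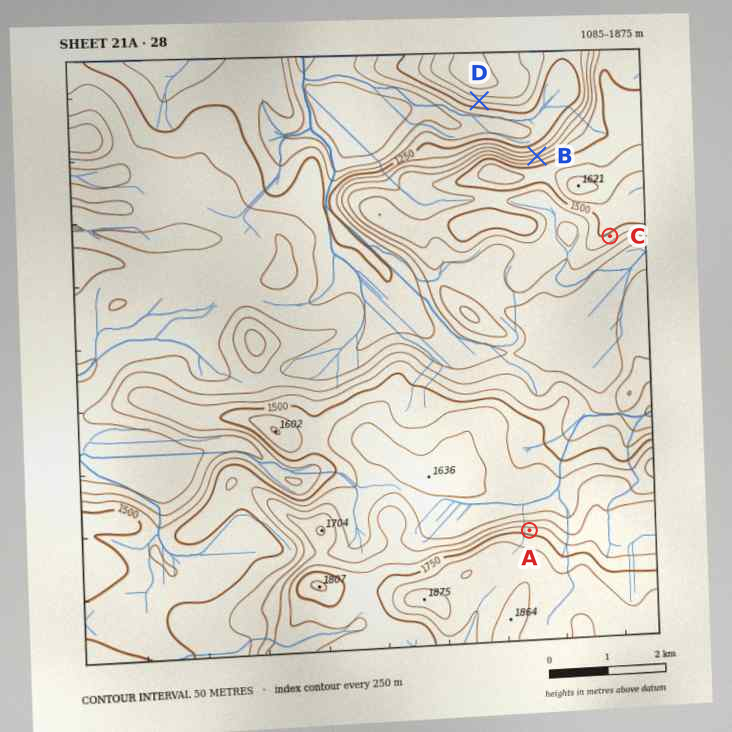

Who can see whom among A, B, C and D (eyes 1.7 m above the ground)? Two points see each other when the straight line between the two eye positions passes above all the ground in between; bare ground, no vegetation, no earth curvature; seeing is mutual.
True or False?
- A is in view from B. False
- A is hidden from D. True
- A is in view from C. True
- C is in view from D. False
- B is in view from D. True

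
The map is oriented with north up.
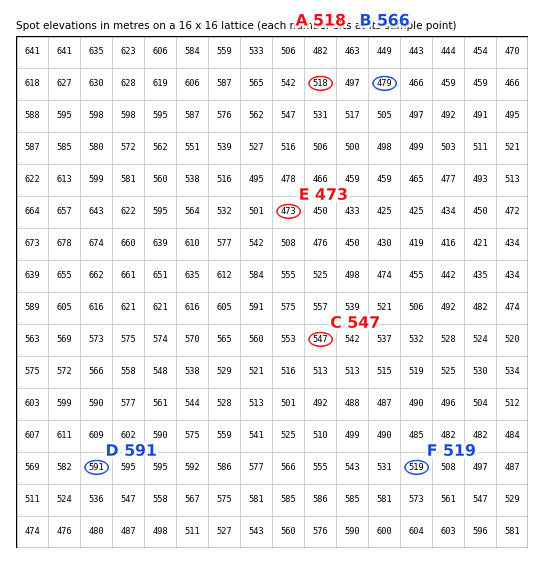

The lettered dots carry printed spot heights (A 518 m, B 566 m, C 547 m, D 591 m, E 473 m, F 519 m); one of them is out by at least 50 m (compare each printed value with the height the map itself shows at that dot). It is B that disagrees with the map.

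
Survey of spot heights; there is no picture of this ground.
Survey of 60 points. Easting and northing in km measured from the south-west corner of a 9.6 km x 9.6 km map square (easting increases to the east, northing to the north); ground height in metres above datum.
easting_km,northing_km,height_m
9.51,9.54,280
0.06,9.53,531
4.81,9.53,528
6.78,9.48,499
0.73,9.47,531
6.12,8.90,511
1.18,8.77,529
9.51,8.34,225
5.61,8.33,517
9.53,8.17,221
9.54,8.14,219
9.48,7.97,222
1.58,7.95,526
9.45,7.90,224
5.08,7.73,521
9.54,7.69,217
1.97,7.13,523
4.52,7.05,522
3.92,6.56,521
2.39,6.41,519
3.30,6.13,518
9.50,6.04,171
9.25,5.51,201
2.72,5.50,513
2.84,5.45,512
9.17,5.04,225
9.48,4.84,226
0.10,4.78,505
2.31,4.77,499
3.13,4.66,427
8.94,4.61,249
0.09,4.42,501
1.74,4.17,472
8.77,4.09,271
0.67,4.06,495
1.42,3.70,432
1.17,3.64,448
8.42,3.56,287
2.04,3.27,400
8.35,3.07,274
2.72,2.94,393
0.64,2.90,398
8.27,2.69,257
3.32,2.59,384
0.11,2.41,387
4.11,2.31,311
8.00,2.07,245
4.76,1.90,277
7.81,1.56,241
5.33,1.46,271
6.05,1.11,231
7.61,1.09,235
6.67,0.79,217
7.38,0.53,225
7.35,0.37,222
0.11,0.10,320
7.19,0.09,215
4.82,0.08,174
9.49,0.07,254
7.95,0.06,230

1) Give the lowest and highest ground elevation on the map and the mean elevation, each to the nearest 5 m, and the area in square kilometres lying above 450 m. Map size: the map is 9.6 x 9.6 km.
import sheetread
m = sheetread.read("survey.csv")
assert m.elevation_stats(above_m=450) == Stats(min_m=165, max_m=535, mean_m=385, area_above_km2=31.4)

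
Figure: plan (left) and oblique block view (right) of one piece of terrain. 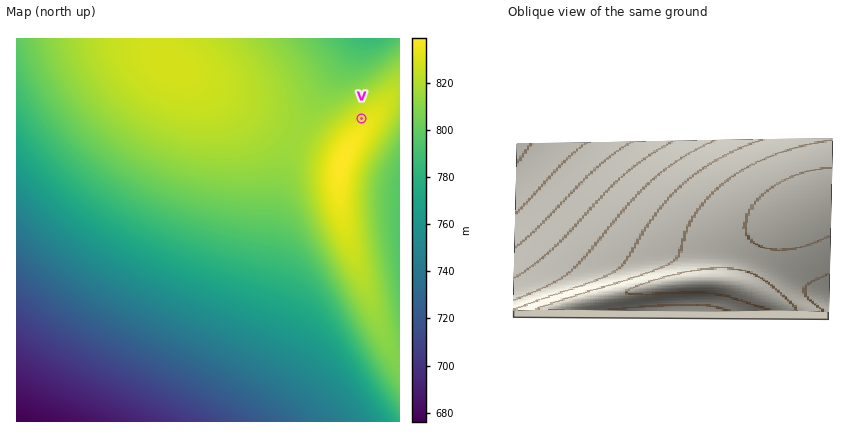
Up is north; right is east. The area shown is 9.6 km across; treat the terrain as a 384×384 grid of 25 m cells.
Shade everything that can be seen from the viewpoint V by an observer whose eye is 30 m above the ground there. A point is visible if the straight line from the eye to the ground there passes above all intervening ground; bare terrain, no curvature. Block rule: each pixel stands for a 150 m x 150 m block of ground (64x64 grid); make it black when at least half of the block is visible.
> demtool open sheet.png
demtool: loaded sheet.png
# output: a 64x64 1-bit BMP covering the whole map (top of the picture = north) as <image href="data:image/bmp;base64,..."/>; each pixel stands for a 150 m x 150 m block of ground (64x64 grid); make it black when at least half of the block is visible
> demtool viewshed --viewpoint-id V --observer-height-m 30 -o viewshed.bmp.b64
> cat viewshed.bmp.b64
<image width="64" height="64" href="data:image/bmp;base64,Qk0+AgAAAAAAAD4AAAAoAAAAQAAAAEAAAAABAAEAAAAAAAACAAATCwAAEwsAAAIAAAAAAAAA////AAAAAAAAAAAAAAAAAAAAAAAAAAAAAAAAAAAAAAAAAAAAAAAAAAAAAAAAAAAAAAAAAAAAAAAAAAAAAAAAAAAAAAAAAAAAAAAAAAAAAAEAAAAAAAAAAQAAAAAAAAADAAAAAAAAAAMAAAAAAAAABwAAAAAAAAAHAAAAAAAAAA8AAAAAAAAADwAAAAAAAAAPAAAAAAAAAB8AAAAAAAAAHwAAAAAAAAAfAAAAAAAAAD8AAAAABgAAPwAAAAAPAAA/AAAAAB8AAH8AAAAAP4AAfwAAAAA/gAD/AAAAAH/AAP8AAAAA/8AA/wAAAAH/4AH/AAAAA//gAf8AAAAH//AB/wAAAAf/8AP/AAAAD//wA/8AAAAf//gD/wAAAD//+Af/AAAAP//8B/8AAAB///wH/wAAAP///g//AAAA///+D/8AAAH///8P/wAAA////5//AAAD//////8AAAf//////wAAB///////AAAP//////8AAA///////wAAH///////AAAf//////8AAB///////wAAP///////AAA///////8AAD///////wAAf///////AAB///////8AAH///////wAA////////AAD///////8AAP///////wAA////////AAD///////8AAf///////wAB////////AAH///////8AAf///////w=="/>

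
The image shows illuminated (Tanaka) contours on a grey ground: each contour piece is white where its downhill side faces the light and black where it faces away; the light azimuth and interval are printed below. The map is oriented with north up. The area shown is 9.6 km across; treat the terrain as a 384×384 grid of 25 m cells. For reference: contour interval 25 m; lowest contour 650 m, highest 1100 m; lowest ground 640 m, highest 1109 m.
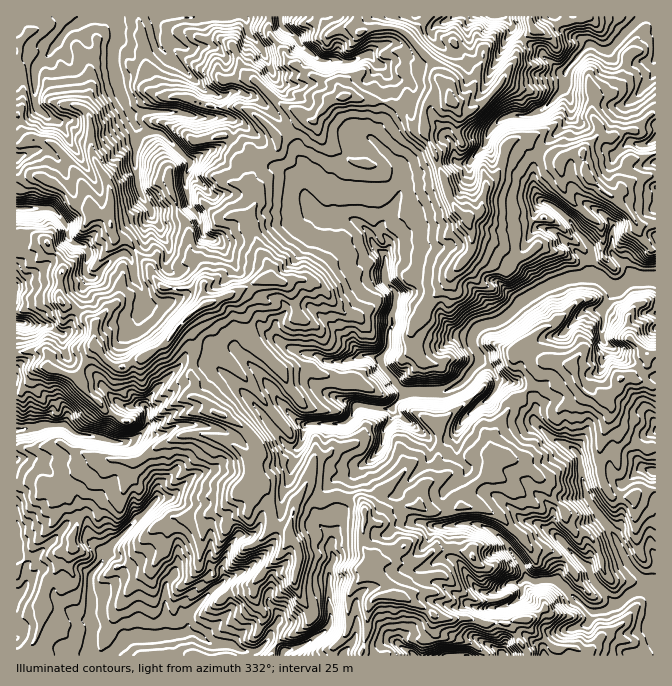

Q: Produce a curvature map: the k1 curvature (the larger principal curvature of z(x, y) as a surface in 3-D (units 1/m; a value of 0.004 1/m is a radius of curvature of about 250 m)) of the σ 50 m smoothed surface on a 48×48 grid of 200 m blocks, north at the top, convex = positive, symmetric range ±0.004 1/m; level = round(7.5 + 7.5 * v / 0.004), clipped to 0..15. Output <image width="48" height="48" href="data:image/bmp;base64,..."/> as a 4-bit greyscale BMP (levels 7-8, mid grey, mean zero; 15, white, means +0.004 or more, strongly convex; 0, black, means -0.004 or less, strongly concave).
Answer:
<image width="48" height="48" href="data:image/bmp;base64,Qk32BAAAAAAAAHYAAAAoAAAAMAAAADAAAAABAAQAAAAAAIAEAAATCwAAEwsAABAAAAAAAAAAAAAAABEREQAiIiIAMzMzAERERABVVVUAZmZmAHd3dwCIiIgAmZmZAKqqqgC7u7sAzMzMAN3d3QDu7u4A////AKmImJiJmauZiY+J36y7udmK/Wz53tuHmXqIiKh3h4iJjLr9iPjXi7zLip6riJy6mJqIh4l3mIqZqNh96NnXh3ze///5q5mdl5qYiIqIqYnqetiM2NnnidyZp3nP2qiIyHqYp3mouqmfvJueqMq93KurzP2vp76YmJi5uKipuNqnvsfriJ2ZiJm6m3mZivjrl6iZp6yJx36pqPq9iLyZiIqo3+3Nj6vXmpmqvIiou32q+46emXqpmbqc+bj7652nyouJ2IjLi3uer+jbh4uorazL3Yzrid6I14jI2KuMyZmdi7rXiIu5mKiJiM+ojsmI2JipmK2YrLmprJrIeIrZmazLvuibrbeoyYqYiJu7eJmKmpq6iZzIiqibuYmpynjbuJmZiYisiomZuJmMmZmbibiJmJqJqovYu5mIiIeZeaeYipqLp4eIuJqompiauX2amIiIib3cmYmXiqmJyIiam5iJiYmpm42Kedys7cmM2oiJuNmIy7q4yZmJmZmal4yJrJnNeHmYq9y6jajq683Z24uZmoiZmZqZmIiIqq/8q6iL6ozIiIr9uN3Hyqh5uYi5mKm6efuavKzciJyO//ian+v/mdqJqZm5eMqYr7iqqcuYiMjMiKrfyId8+b2oiKqpebmZ6nqMeaqIi4jXiszajImnv3i4iaqsu57+uZ7LiJp4qIy626zIvM3YiquZmpm7usrImui/yYp5iLuIipep7Krth7uaqsqnvqrIrbZ434l4eqeIm6ncnZmXn925ieqt+YipfZh3ftiHeoipyYnpn5l3eWjOudqtyMmMvNh4eP2JeYisiKvJjcm4eIeK7YmNysqvqK2Xl3z9qJmoi6eui6u6qaeIn/2Y/5ideYuYz9uq7Jm5vIe7fJmqrqiIeaqImpiOh4uZ9nrKecy8uIi224jJqcuHd4epeJmO2sqcuJqZiKuJiIjJuIiemZu5jJn4m5jrp8qqyKyoibiHiImpqHh5yIi865q5j6zo6524qLyYmpd3eIqKmImZ2ImbnYyt27norauYifrLm4d3eIiYmHiMuIid+b+Z7Id526uae+n6mph3iImIiHfMu4mri/ifl8qump2Hn6+Yiah3iIeIiIj4rHmIvYvqibzamcuZz4u8qJiHiIiIiIr3npmaua2Kq6qYufp5r6rJmIiIeImZh364vLiJqMl5moicnamavamJmKqHiZiYh3+MqtiJq8h6zbzanomJyb/rmouHmYeIiLufqNupibupiLqIj5eIrvq8mLuYt3d4ismMl6zeuXys2sd4j5h6yYeJnsicuXd3mbmcx3iH2K13jcne25eJze/9+p25nMy6mKnLv4qqmZyIereoi4ecu7mbmfqJmbmIiHnIrOvLl7uriMiYeoeJmIjNzrer7M2omIupuPl4eNuaqKiIioipl6upy4r+h5m4mJyIuq+rubtrh6h4qZiKiYeJ+X7orbx6meibrY+m+5h6yqmImaiLeay92N+Zzq25v4nazbrvyGqoqJiYeIiKiZiYp9rNqausyLmauLn5re2ZiQ=="/>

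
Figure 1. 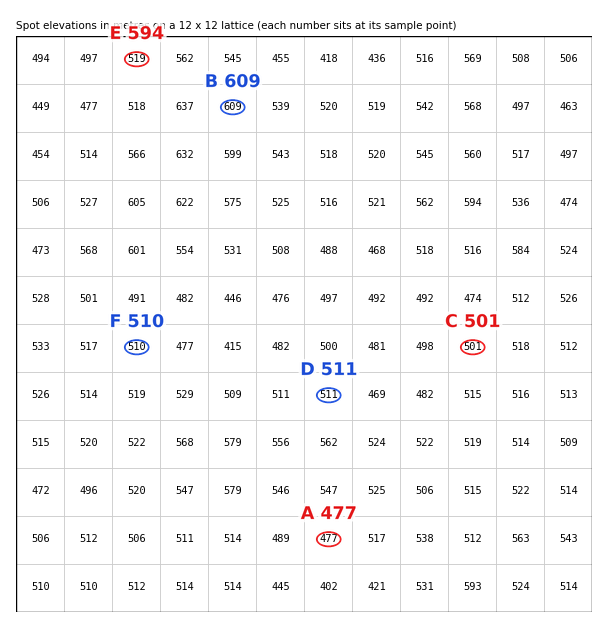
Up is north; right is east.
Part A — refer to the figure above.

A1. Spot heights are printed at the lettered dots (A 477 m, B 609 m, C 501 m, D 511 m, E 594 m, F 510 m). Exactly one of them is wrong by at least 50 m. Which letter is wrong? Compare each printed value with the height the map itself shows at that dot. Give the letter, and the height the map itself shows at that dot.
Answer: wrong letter E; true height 519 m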